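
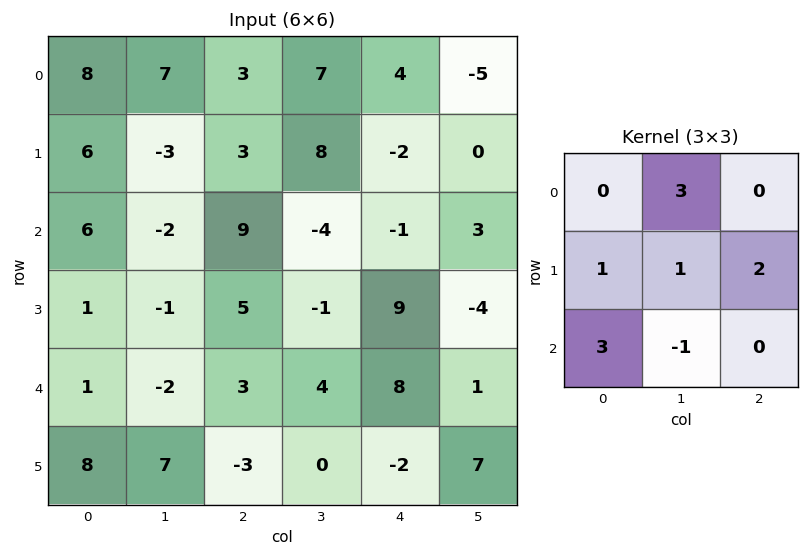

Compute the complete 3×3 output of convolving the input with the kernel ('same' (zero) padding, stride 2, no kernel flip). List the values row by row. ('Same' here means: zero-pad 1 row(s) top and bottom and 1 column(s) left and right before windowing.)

Output[0,0]: The receptive field on the zero-padded input at this output position is [0 0 0 / 0 8 7 / 0 6 -3]. Elementwise product with the kernel and sum: 0·3 + 0·1 + 8·1 + 7·2 + 0·3 + 6·-1.
Output[0,1]: The receptive field on the zero-padded input at this output position is [0 0 0 / 7 3 7 / -3 3 8]. Elementwise product with the kernel and sum: 0·3 + 7·1 + 3·1 + 7·2 + -3·3 + 3·-1.

16 12 27
19 0 -17
-8 48 43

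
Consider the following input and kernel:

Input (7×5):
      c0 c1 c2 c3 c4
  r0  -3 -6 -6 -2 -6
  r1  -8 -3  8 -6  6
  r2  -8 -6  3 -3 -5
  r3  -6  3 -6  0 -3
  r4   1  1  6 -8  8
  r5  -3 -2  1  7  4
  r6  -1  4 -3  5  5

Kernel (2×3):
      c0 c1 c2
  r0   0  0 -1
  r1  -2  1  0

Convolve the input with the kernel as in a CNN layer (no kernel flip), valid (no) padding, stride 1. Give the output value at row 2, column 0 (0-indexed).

12

The receptive field on the input at this output position is [-8 -6 3 / -6 3 -6]. Elementwise product with the kernel and sum: 3·-1 + -6·-2 + 3·1.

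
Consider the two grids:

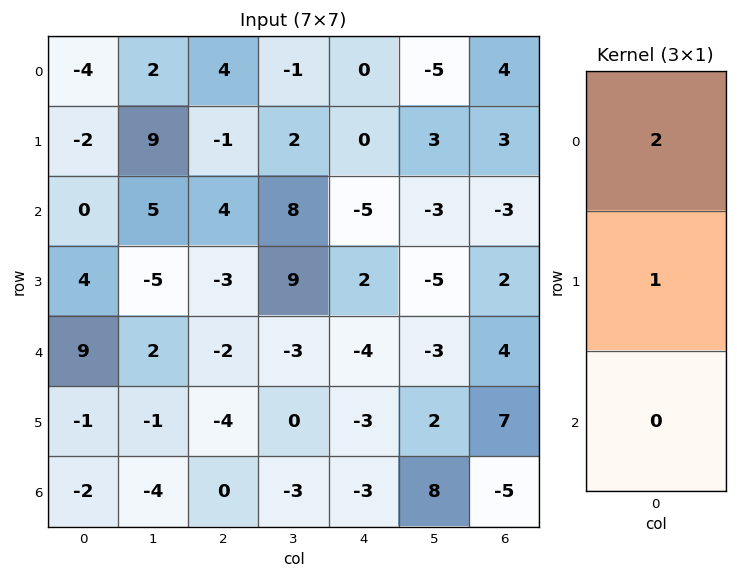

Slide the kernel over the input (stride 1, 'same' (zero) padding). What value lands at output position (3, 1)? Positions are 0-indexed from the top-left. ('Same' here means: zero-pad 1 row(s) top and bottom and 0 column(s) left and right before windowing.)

The receptive field on the zero-padded input at this output position is [5 / -5 / 2]. Elementwise product with the kernel and sum: 5·2 + -5·1.

5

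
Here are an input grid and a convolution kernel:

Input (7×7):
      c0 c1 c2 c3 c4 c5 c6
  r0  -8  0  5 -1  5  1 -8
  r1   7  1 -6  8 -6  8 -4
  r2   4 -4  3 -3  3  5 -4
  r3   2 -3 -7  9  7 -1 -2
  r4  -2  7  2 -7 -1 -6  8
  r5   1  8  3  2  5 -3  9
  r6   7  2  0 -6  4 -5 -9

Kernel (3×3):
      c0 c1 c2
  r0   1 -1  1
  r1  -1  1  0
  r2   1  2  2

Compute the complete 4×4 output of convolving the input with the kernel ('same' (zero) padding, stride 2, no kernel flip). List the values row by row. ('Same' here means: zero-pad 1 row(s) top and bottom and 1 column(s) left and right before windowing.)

Output[0,0]: The receptive field on the zero-padded input at this output position is [0 0 0 / 0 -8 0 / 0 7 1]. Elementwise product with the kernel and sum: 0·1 + 0·-1 + 0·1 + 0·-1 + -8·1 + 0·1 + 7·2 + 1·2.

8 10 18 -9
-4 23 49 -2
11 26 13 30
14 5 4 -16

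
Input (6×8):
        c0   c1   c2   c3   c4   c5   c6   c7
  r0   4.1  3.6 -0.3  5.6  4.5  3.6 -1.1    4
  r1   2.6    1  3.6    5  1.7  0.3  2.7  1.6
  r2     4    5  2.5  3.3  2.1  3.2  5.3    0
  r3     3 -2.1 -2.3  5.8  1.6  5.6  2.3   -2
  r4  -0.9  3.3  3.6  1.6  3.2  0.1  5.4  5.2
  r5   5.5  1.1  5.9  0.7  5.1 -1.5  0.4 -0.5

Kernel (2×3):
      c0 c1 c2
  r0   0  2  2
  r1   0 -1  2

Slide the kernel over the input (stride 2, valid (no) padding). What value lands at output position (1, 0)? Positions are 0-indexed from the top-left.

12.5

The receptive field on the input at this output position is [4 5 2.5 / 3 -2.1 -2.3]. Elementwise product with the kernel and sum: 5·2 + 2.5·2 + -2.1·-1 + -2.3·2.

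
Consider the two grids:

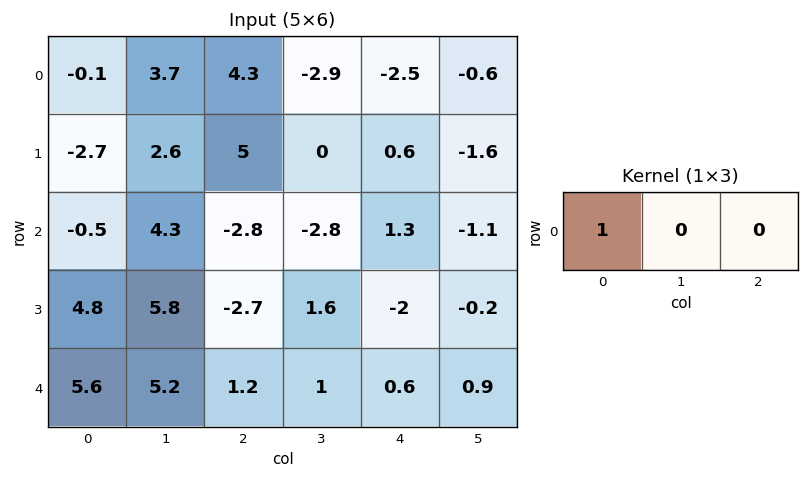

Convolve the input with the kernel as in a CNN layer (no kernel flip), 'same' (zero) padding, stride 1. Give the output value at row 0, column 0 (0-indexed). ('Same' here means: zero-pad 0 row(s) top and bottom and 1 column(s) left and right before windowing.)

0

The receptive field on the zero-padded input at this output position is [0 -0.1 3.7]. Elementwise product with the kernel and sum: 0·1.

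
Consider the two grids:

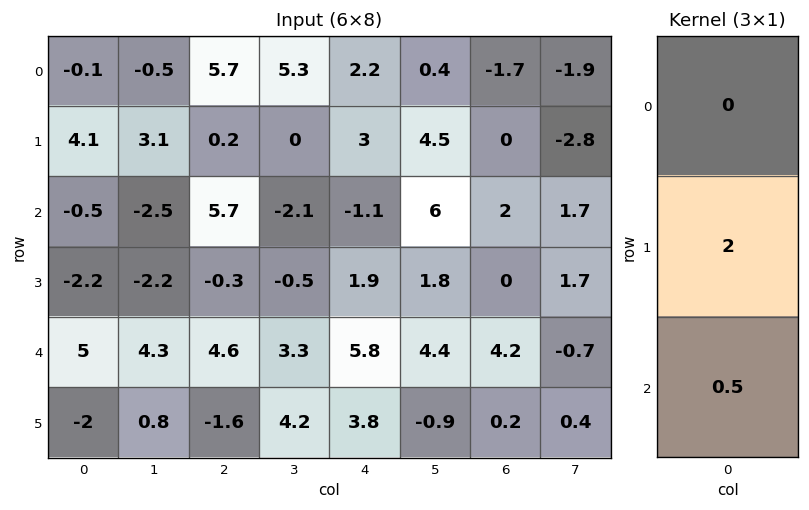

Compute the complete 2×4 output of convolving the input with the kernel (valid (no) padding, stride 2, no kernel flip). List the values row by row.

7.95 3.25 5.45 1
-1.9 1.7 6.7 2.1

Output[0,0]: The receptive field on the input at this output position is [-0.1 / 4.1 / -0.5]. Elementwise product with the kernel and sum: 4.1·2 + -0.5·0.5.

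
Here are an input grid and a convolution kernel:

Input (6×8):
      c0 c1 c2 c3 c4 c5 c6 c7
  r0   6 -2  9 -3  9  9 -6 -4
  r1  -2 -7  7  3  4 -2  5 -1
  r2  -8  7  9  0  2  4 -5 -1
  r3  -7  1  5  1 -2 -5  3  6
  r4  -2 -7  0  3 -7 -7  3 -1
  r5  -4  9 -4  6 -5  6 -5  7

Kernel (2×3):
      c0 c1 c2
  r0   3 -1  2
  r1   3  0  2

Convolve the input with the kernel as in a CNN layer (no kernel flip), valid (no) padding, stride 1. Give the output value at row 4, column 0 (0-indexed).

-19

The receptive field on the input at this output position is [-2 -7 0 / -4 9 -4]. Elementwise product with the kernel and sum: -2·3 + -7·-1 + 0·2 + -4·3 + -4·2.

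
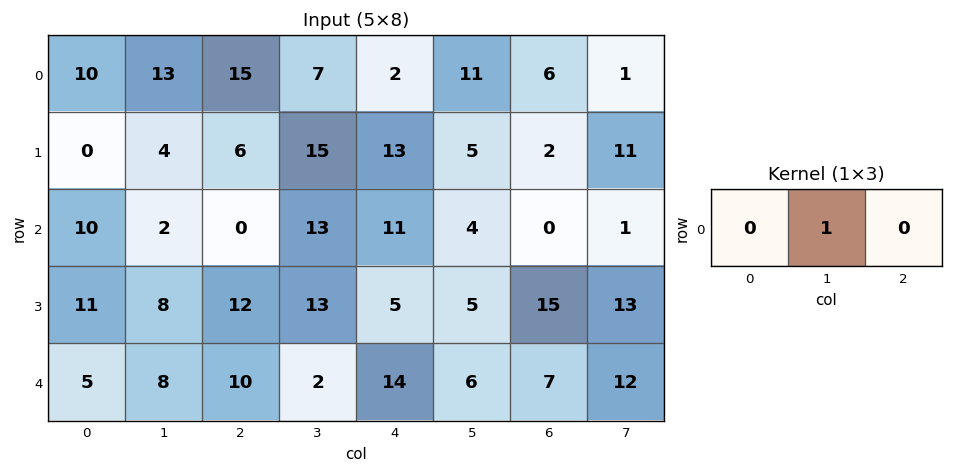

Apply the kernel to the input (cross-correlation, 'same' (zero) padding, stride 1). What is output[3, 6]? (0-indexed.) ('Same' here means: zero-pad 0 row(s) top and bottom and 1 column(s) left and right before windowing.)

The receptive field on the zero-padded input at this output position is [5 15 13]. Elementwise product with the kernel and sum: 15·1.

15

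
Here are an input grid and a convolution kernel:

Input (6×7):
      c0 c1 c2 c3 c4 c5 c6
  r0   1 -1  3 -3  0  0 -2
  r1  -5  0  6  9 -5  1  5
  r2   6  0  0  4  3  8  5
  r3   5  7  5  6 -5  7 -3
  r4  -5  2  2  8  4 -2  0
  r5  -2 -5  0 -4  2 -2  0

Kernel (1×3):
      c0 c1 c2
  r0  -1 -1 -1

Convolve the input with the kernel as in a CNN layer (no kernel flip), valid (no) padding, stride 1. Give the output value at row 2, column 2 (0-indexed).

-7

The receptive field on the input at this output position is [0 4 3]. Elementwise product with the kernel and sum: 0·-1 + 4·-1 + 3·-1.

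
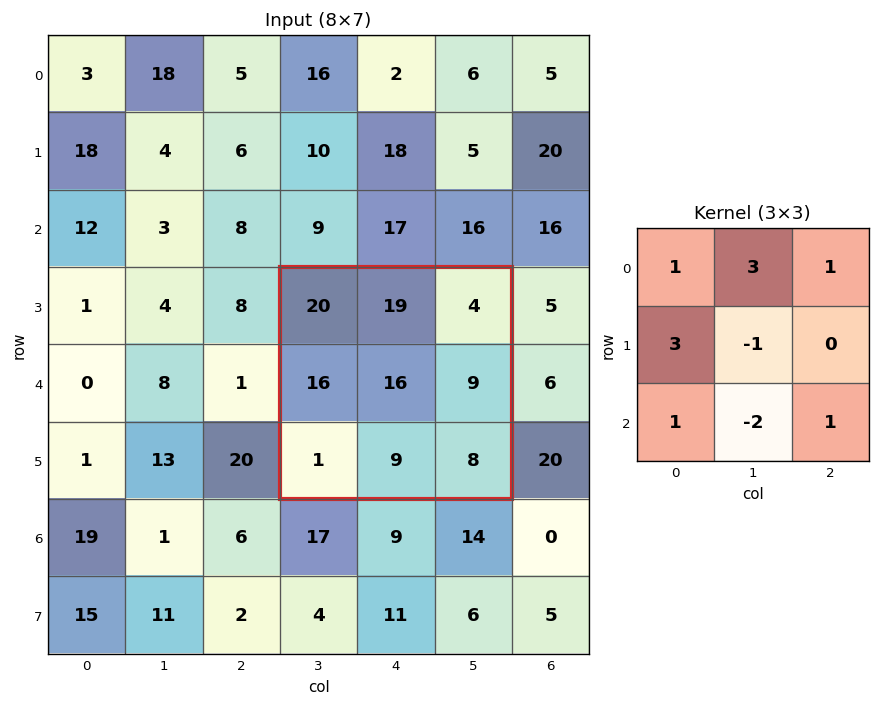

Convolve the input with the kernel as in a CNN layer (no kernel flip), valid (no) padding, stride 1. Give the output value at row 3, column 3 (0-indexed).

The receptive field on the input at this output position is [20 19 4 / 16 16 9 / 1 9 8]. Elementwise product with the kernel and sum: 20·1 + 19·3 + 4·1 + 16·3 + 16·-1 + 1·1 + 9·-2 + 8·1.

104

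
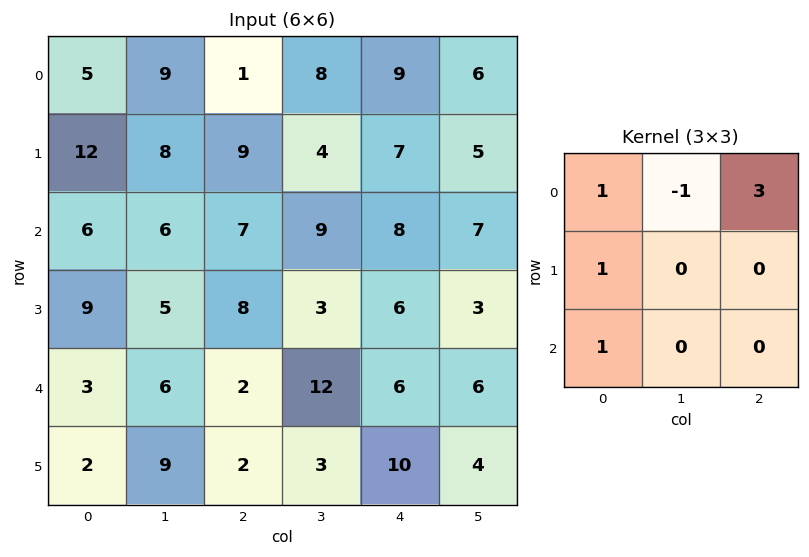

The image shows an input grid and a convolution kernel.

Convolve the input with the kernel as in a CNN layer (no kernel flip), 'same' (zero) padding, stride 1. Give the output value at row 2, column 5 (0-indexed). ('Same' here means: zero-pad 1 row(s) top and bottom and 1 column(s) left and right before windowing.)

The receptive field on the zero-padded input at this output position is [7 5 0 / 8 7 0 / 6 3 0]. Elementwise product with the kernel and sum: 7·1 + 5·-1 + 0·3 + 8·1 + 6·1.

16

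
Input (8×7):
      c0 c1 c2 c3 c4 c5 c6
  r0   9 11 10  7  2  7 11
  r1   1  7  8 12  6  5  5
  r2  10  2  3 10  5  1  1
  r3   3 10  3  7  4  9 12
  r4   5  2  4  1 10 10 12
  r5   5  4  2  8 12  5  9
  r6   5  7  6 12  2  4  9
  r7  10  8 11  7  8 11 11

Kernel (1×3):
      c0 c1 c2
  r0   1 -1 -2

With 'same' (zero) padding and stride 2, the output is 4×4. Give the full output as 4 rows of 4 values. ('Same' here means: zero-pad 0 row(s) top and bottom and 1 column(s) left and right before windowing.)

-31 -13 -9 -4
-14 -21 3 0
-9 -4 -29 -2
-19 -23 2 -5

Output[0,0]: The receptive field on the zero-padded input at this output position is [0 9 11]. Elementwise product with the kernel and sum: 0·1 + 9·-1 + 11·-2.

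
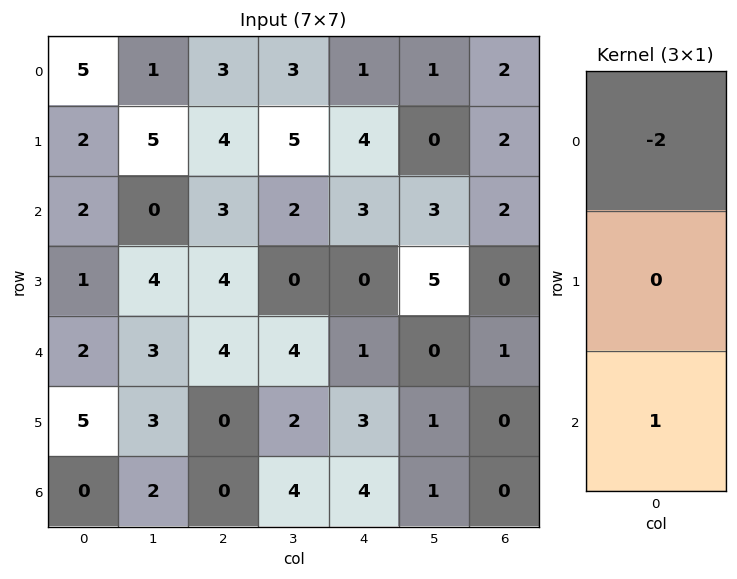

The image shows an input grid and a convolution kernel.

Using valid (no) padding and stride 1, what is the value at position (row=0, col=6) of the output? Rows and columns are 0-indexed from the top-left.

The receptive field on the input at this output position is [2 / 2 / 2]. Elementwise product with the kernel and sum: 2·-2 + 2·1.

-2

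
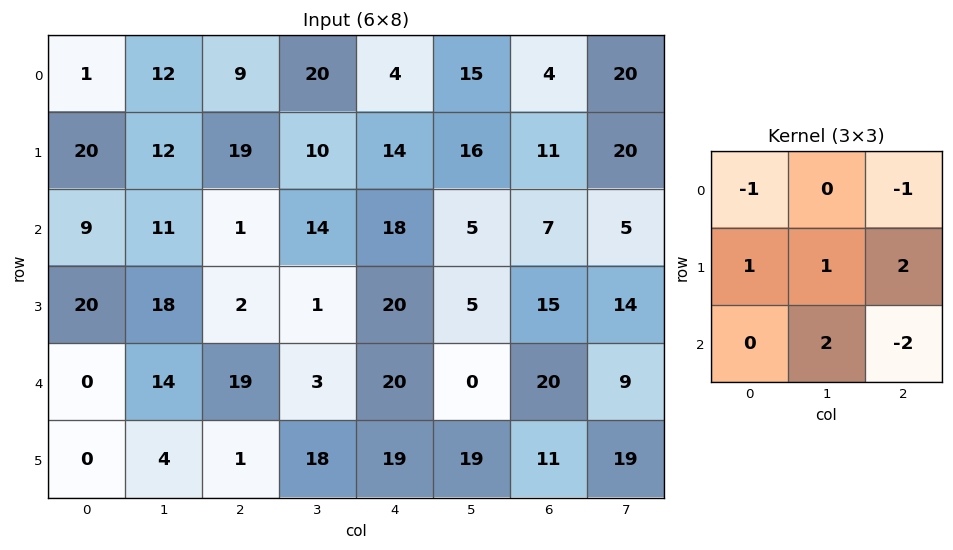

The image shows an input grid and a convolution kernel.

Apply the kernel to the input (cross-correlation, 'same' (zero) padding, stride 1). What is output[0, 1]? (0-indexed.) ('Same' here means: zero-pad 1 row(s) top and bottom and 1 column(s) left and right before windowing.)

The receptive field on the zero-padded input at this output position is [0 0 0 / 1 12 9 / 20 12 19]. Elementwise product with the kernel and sum: 0·-1 + 0·-1 + 1·1 + 12·1 + 9·2 + 12·2 + 19·-2.

17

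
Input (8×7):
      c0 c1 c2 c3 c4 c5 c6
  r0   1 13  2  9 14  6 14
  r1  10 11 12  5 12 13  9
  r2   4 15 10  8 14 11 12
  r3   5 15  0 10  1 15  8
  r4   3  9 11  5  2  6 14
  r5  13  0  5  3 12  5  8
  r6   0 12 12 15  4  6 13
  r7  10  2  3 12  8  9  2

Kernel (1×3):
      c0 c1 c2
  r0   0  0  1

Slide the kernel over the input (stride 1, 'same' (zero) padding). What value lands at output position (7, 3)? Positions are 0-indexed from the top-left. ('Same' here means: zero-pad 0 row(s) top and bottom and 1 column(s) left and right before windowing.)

8

The receptive field on the zero-padded input at this output position is [3 12 8]. Elementwise product with the kernel and sum: 8·1.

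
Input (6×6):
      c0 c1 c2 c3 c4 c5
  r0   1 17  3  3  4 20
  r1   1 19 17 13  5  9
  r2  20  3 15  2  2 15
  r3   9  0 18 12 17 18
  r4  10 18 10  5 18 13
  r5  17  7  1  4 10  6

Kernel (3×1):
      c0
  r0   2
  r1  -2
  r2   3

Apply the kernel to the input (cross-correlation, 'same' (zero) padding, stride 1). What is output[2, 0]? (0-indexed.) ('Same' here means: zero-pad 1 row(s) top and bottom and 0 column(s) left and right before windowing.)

The receptive field on the zero-padded input at this output position is [1 / 20 / 9]. Elementwise product with the kernel and sum: 1·2 + 20·-2 + 9·3.

-11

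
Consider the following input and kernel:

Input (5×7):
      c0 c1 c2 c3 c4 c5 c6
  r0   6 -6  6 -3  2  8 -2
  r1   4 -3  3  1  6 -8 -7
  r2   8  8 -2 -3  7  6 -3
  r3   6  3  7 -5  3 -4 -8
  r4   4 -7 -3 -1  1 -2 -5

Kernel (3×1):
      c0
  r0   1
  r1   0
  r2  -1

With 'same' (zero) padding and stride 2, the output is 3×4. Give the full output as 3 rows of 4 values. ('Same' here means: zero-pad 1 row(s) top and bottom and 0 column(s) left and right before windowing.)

Output[0,0]: The receptive field on the zero-padded input at this output position is [0 / 6 / 4]. Elementwise product with the kernel and sum: 0·1 + 4·-1.
Output[0,1]: The receptive field on the zero-padded input at this output position is [0 / 6 / 3]. Elementwise product with the kernel and sum: 0·1 + 3·-1.

-4 -3 -6 7
-2 -4 3 1
6 7 3 -8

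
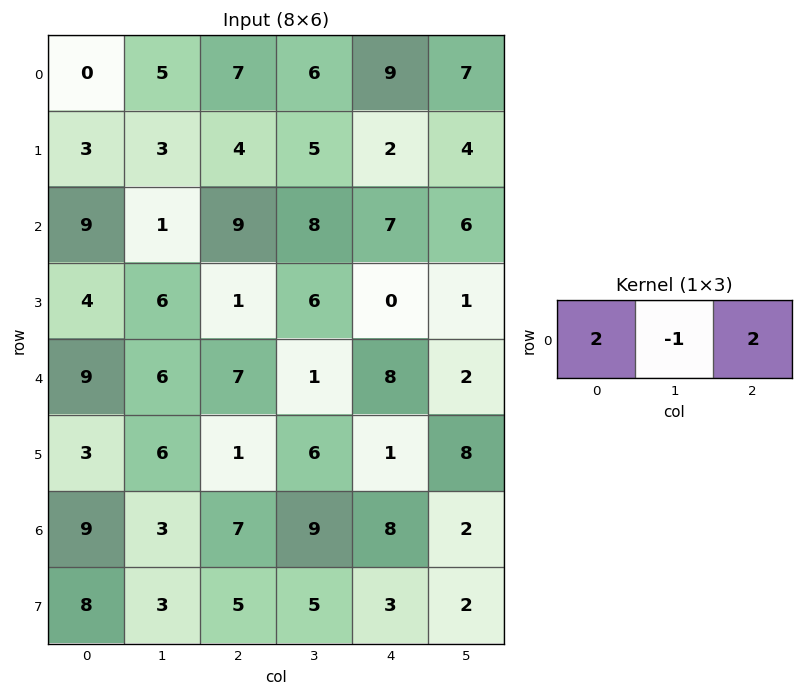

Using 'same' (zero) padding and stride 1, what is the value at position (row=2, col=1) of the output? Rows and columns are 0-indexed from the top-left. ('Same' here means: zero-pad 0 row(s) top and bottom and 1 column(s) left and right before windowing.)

The receptive field on the zero-padded input at this output position is [9 1 9]. Elementwise product with the kernel and sum: 9·2 + 1·-1 + 9·2.

35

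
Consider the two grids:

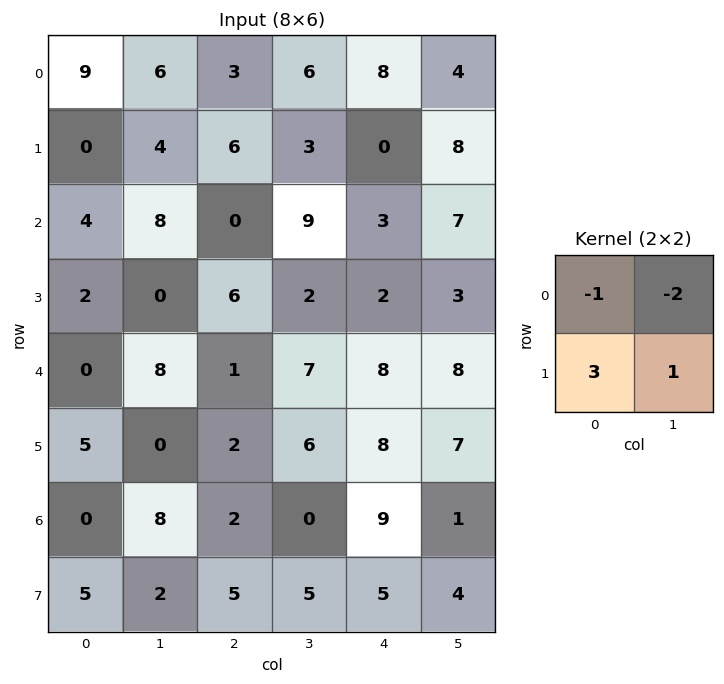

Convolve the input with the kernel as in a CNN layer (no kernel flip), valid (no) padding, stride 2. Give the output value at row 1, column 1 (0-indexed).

The receptive field on the input at this output position is [0 9 / 6 2]. Elementwise product with the kernel and sum: 0·-1 + 9·-2 + 6·3 + 2·1.

2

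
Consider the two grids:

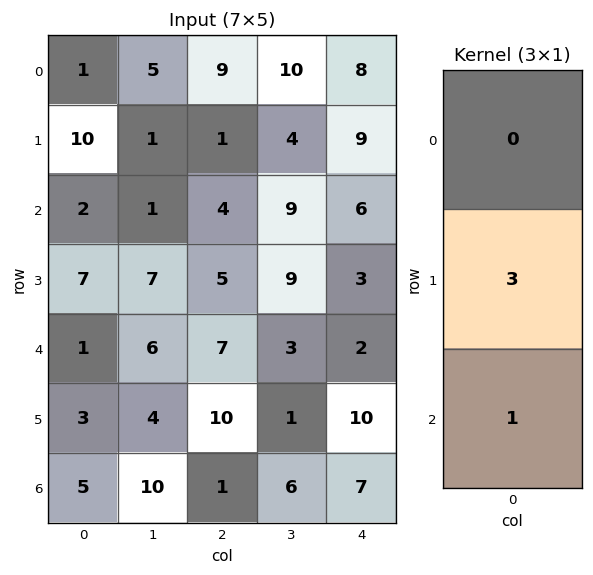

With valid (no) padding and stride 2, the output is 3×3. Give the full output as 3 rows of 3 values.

Output[0,0]: The receptive field on the input at this output position is [1 / 10 / 2]. Elementwise product with the kernel and sum: 10·3 + 2·1.

32 7 33
22 22 11
14 31 37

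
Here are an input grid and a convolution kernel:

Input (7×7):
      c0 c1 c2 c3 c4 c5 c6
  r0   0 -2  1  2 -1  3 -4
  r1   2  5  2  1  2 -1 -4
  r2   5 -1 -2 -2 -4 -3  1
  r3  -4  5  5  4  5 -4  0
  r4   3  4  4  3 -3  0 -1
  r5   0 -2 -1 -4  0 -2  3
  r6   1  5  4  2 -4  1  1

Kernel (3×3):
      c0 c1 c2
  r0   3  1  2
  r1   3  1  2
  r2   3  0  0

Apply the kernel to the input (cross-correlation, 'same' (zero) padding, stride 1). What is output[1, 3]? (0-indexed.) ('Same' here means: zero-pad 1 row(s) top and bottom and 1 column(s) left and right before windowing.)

8

The receptive field on the zero-padded input at this output position is [1 2 -1 / 2 1 2 / -2 -2 -4]. Elementwise product with the kernel and sum: 1·3 + 2·1 + -1·2 + 2·3 + 1·1 + 2·2 + -2·3.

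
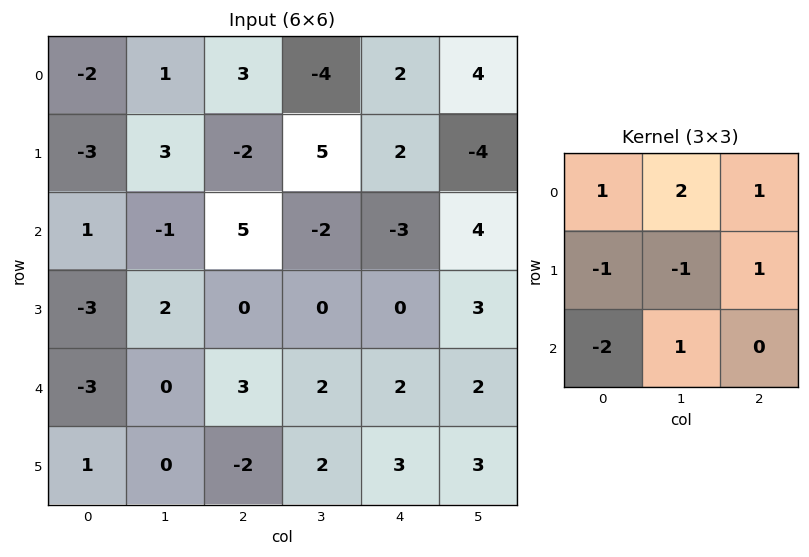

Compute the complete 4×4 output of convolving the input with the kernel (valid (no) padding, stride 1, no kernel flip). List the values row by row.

Output[0,0]: The receptive field on the input at this output position is [-2 1 3 / -3 3 -2 / 1 -1 5]. Elementwise product with the kernel and sum: -2·1 + 1·2 + 3·1 + -3·-1 + 3·-1 + -2·1 + 1·-2 + -1·1.
Output[0,1]: The receptive field on the input at this output position is [1 3 -4 / 3 -2 5 / -1 5 -2]. Elementwise product with the kernel and sum: 1·1 + 3·2 + -4·1 + 3·-1 + -2·-1 + 5·1 + -1·-2 + 5·1.

-2 14 -16 -6
14 -6 4 14
11 8 -6 -3
5 -1 3 0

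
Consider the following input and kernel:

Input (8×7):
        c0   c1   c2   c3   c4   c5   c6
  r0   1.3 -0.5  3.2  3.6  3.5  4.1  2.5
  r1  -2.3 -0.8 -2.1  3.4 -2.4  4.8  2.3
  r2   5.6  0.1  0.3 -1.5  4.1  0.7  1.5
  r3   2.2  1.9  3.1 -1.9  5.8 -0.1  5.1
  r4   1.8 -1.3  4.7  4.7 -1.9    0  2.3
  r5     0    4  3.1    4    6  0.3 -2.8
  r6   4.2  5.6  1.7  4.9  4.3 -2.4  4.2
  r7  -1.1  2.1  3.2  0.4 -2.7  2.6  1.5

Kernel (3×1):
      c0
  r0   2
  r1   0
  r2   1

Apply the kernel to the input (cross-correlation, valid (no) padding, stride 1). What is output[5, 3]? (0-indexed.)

The receptive field on the input at this output position is [4 / 4.9 / 0.4]. Elementwise product with the kernel and sum: 4·2 + 0.4·1.

8.4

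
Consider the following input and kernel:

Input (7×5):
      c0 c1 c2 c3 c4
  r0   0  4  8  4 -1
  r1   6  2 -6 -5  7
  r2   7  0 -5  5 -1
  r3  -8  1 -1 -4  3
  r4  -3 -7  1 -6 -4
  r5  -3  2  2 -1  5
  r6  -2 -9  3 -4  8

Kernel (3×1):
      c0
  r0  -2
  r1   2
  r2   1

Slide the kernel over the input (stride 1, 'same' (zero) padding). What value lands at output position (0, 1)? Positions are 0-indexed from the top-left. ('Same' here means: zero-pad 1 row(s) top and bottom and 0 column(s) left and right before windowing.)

10

The receptive field on the zero-padded input at this output position is [0 / 4 / 2]. Elementwise product with the kernel and sum: 0·-2 + 4·2 + 2·1.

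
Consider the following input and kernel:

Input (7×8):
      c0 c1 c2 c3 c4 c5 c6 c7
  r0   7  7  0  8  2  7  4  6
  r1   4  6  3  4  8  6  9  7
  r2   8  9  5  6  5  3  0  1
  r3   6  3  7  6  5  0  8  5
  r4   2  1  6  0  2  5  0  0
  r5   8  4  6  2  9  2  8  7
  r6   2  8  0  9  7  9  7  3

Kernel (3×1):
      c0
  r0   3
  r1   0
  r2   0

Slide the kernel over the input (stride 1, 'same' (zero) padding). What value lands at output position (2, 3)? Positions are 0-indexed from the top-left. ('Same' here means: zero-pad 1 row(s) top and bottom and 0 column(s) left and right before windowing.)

The receptive field on the zero-padded input at this output position is [4 / 6 / 6]. Elementwise product with the kernel and sum: 4·3.

12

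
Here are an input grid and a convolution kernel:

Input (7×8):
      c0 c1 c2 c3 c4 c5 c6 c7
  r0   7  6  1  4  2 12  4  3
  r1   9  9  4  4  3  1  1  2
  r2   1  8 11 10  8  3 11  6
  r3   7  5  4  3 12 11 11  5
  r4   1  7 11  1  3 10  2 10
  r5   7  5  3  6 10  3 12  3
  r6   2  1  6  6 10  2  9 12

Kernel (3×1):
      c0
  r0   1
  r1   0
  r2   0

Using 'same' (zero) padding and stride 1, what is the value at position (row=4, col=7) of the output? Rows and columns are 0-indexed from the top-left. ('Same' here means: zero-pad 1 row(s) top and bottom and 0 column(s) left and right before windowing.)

The receptive field on the zero-padded input at this output position is [5 / 10 / 3]. Elementwise product with the kernel and sum: 5·1.

5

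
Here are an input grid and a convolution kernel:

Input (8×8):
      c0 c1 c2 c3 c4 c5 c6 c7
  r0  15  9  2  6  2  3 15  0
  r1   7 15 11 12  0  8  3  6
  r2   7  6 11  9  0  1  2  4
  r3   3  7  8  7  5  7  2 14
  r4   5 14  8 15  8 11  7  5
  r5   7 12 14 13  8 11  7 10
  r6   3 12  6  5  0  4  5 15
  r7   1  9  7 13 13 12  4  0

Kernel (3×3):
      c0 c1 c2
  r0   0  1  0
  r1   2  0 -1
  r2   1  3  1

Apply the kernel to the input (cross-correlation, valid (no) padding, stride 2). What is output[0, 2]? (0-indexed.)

The receptive field on the input at this output position is [2 3 15 / 0 8 3 / 0 1 2]. Elementwise product with the kernel and sum: 3·1 + 0·2 + 3·-1 + 0·1 + 1·3 + 2·1.

5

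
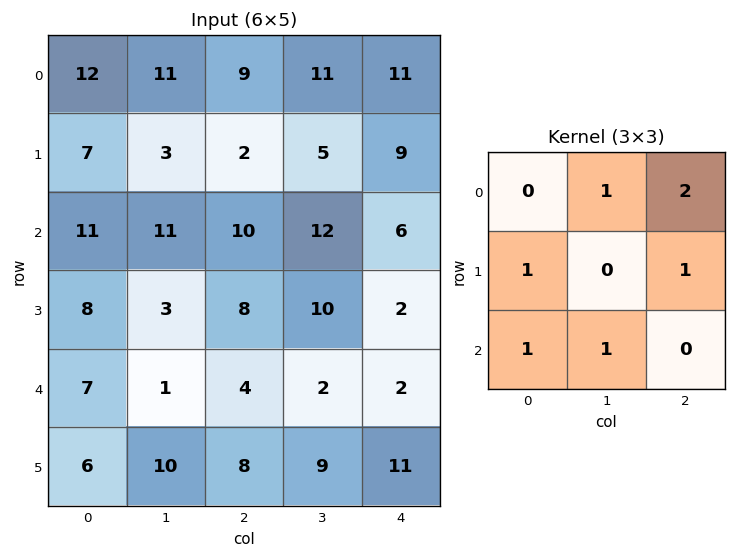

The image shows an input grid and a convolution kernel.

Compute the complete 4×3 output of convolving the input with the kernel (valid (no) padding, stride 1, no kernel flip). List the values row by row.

Output[0,0]: The receptive field on the input at this output position is [12 11 9 / 7 3 2 / 11 11 10]. Elementwise product with the kernel and sum: 11·1 + 9·2 + 7·1 + 2·1 + 11·1 + 11·1.
Output[0,1]: The receptive field on the input at this output position is [11 9 11 / 3 2 5 / 11 10 12]. Elementwise product with the kernel and sum: 9·1 + 11·2 + 3·1 + 5·1 + 11·1 + 10·1.

60 60 66
39 46 57
55 52 40
46 49 37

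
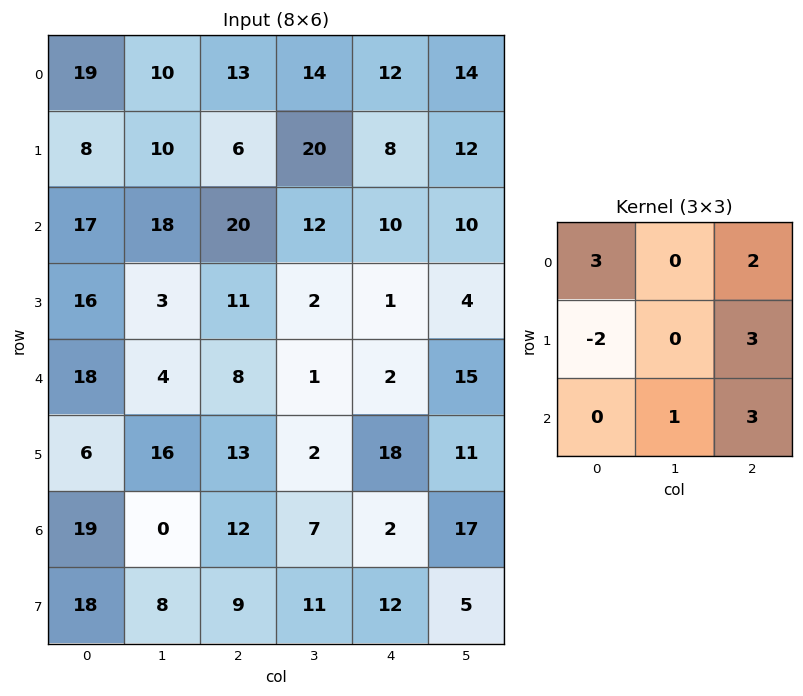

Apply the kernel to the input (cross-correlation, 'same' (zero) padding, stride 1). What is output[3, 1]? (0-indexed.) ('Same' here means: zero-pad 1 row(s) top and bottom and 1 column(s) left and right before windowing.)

120

The receptive field on the zero-padded input at this output position is [17 18 20 / 16 3 11 / 18 4 8]. Elementwise product with the kernel and sum: 17·3 + 20·2 + 16·-2 + 11·3 + 4·1 + 8·3.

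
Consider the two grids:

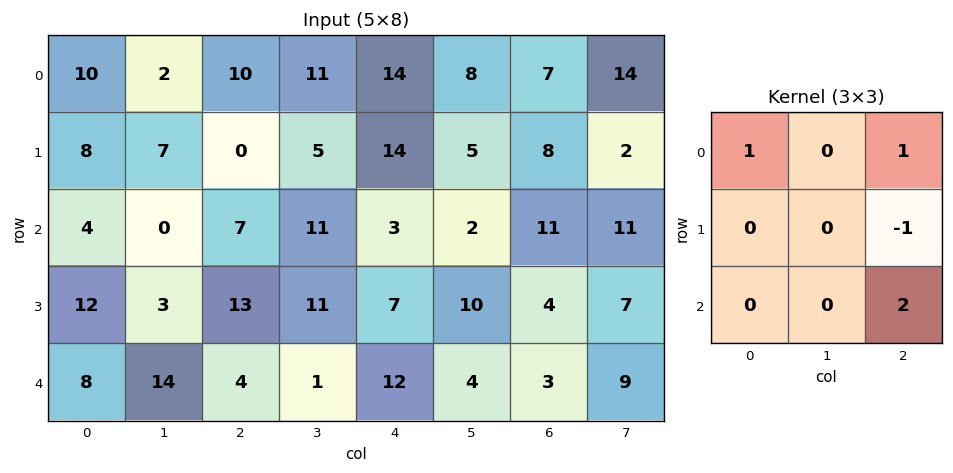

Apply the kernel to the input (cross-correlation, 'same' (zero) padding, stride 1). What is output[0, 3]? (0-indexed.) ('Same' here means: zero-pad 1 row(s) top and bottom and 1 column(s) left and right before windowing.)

14

The receptive field on the zero-padded input at this output position is [0 0 0 / 10 11 14 / 0 5 14]. Elementwise product with the kernel and sum: 0·1 + 0·1 + 14·-1 + 14·2.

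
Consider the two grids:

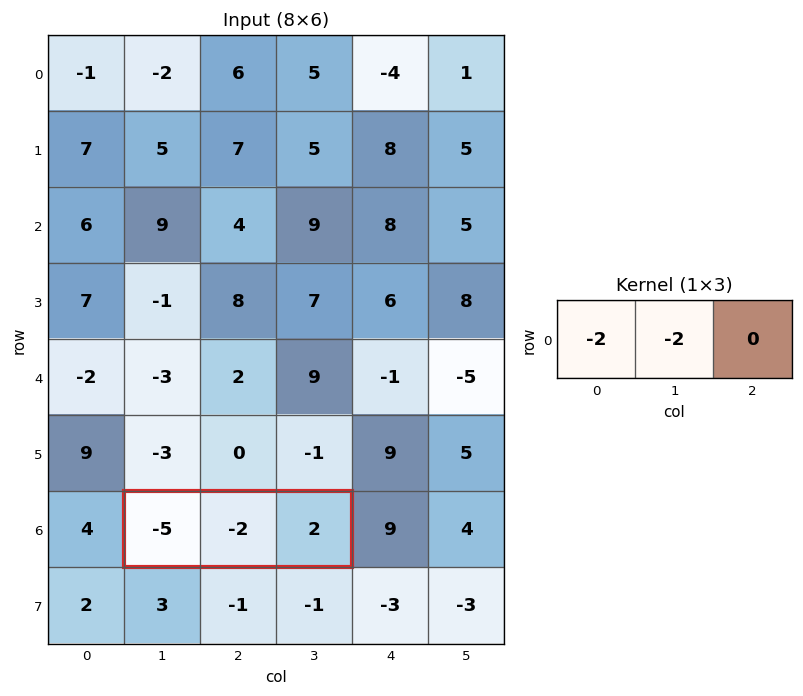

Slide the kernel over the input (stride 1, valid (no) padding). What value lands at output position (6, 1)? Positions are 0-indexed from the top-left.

The receptive field on the input at this output position is [-5 -2 2]. Elementwise product with the kernel and sum: -5·-2 + -2·-2.

14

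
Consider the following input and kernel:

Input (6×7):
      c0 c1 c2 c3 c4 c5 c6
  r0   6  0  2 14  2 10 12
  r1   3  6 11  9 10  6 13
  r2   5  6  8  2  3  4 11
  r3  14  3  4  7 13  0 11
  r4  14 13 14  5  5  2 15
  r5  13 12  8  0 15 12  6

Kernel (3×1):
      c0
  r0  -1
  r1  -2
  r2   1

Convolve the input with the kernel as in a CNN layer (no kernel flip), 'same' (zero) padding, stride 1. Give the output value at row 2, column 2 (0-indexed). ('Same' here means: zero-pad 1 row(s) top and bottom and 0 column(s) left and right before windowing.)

-23

The receptive field on the zero-padded input at this output position is [11 / 8 / 4]. Elementwise product with the kernel and sum: 11·-1 + 8·-2 + 4·1.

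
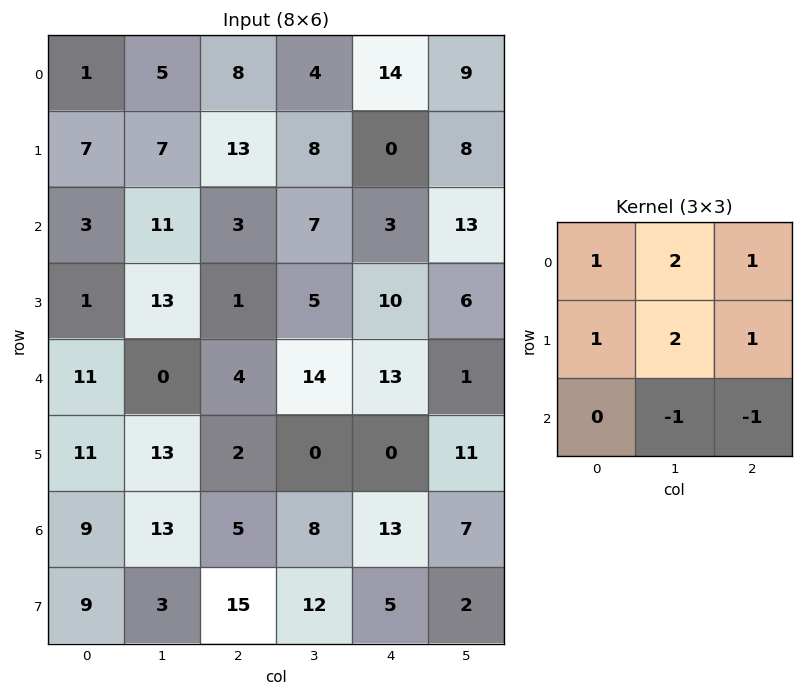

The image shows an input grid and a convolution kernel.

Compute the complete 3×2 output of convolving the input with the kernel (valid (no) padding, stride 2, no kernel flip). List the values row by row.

39 49
52 14
36 26

Output[0,0]: The receptive field on the input at this output position is [1 5 8 / 7 7 13 / 3 11 3]. Elementwise product with the kernel and sum: 1·1 + 5·2 + 8·1 + 7·1 + 7·2 + 13·1 + 11·-1 + 3·-1.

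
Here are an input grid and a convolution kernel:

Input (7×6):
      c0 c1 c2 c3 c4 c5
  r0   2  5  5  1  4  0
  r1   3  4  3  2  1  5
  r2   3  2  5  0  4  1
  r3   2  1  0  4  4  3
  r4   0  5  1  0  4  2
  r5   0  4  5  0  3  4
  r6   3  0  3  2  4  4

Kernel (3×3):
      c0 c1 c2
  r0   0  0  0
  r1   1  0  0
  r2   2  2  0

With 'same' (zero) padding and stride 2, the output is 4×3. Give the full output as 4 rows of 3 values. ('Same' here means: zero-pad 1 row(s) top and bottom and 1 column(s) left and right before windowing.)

6 19 7
4 4 16
0 23 6
0 0 2

Output[0,0]: The receptive field on the zero-padded input at this output position is [0 0 0 / 0 2 5 / 0 3 4]. Elementwise product with the kernel and sum: 0·1 + 0·2 + 3·2.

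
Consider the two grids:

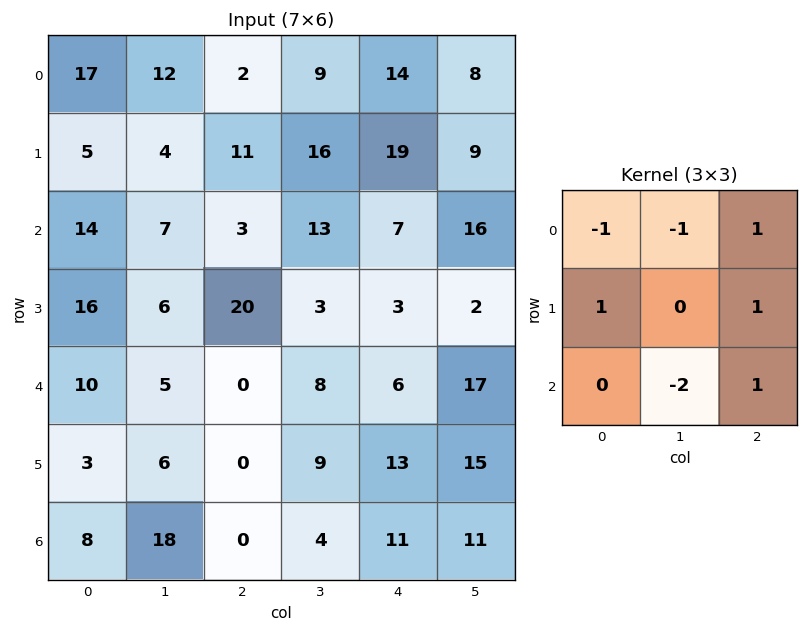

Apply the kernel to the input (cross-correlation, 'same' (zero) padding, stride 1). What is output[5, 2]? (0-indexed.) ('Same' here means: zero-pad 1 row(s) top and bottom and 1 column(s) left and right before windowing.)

The receptive field on the zero-padded input at this output position is [5 0 8 / 6 0 9 / 18 0 4]. Elementwise product with the kernel and sum: 5·-1 + 0·-1 + 8·1 + 6·1 + 9·1 + 0·-2 + 4·1.

22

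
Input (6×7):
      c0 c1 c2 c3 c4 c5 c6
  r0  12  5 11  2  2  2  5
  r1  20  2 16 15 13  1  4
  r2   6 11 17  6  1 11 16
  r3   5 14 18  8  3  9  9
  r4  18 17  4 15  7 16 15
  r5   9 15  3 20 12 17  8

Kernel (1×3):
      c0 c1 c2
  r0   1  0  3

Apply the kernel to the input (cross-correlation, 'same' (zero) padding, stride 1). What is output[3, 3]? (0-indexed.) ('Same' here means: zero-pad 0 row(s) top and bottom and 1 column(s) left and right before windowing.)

27

The receptive field on the zero-padded input at this output position is [18 8 3]. Elementwise product with the kernel and sum: 18·1 + 3·3.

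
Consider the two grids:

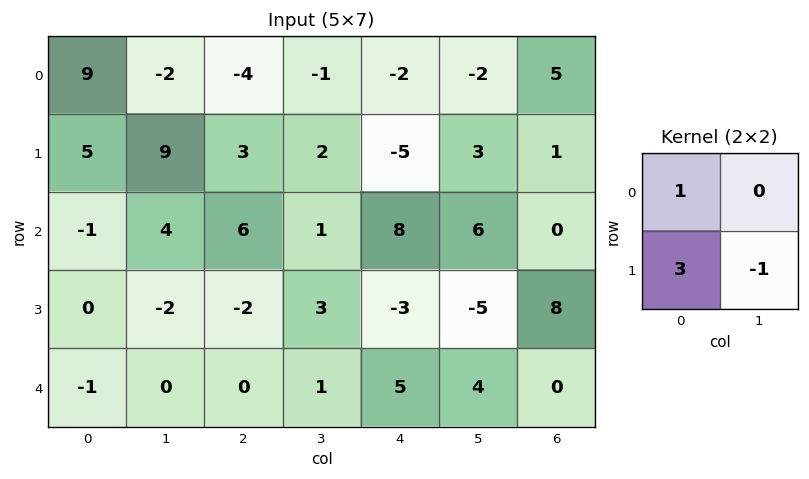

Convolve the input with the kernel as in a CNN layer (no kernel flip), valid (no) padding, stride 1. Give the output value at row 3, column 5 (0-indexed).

7

The receptive field on the input at this output position is [-5 8 / 4 0]. Elementwise product with the kernel and sum: -5·1 + 4·3 + 0·-1.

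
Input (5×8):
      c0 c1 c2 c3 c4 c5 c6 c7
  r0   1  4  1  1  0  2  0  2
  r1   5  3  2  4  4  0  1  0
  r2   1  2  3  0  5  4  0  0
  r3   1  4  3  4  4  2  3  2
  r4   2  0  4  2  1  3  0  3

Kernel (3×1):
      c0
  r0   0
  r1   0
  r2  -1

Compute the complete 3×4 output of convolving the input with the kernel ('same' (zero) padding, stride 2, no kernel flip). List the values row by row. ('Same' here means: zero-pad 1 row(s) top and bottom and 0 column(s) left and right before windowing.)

Output[0,0]: The receptive field on the zero-padded input at this output position is [0 / 1 / 5]. Elementwise product with the kernel and sum: 5·-1.
Output[0,1]: The receptive field on the zero-padded input at this output position is [0 / 1 / 2]. Elementwise product with the kernel and sum: 2·-1.

-5 -2 -4 -1
-1 -3 -4 -3
0 0 0 0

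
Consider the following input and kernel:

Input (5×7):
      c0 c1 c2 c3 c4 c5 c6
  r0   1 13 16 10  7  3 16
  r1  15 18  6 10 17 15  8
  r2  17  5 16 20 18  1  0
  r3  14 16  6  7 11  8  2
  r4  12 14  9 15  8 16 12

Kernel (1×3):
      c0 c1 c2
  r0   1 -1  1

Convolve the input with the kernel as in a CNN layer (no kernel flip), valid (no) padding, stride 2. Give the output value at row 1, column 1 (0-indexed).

14

The receptive field on the input at this output position is [16 20 18]. Elementwise product with the kernel and sum: 16·1 + 20·-1 + 18·1.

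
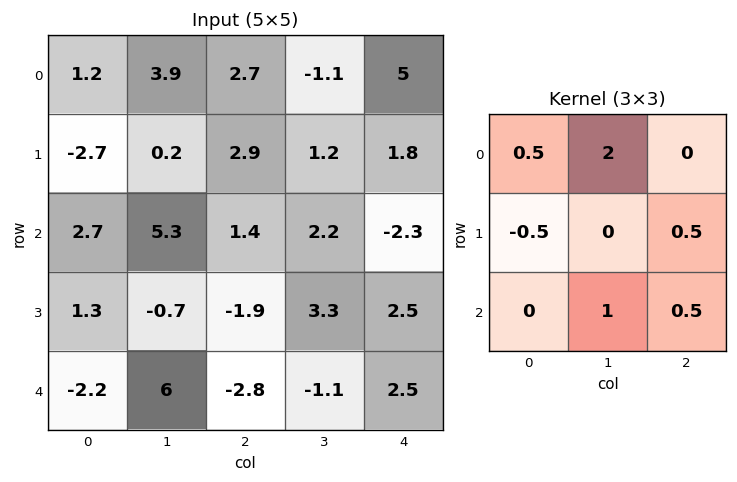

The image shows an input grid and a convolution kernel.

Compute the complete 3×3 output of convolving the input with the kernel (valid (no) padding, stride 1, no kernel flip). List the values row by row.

17.2 10.35 -0.35
-3.25 4.1 6.55
14.95 4.1 7.45

Output[0,0]: The receptive field on the input at this output position is [1.2 3.9 2.7 / -2.7 0.2 2.9 / 2.7 5.3 1.4]. Elementwise product with the kernel and sum: 1.2·0.5 + 3.9·2 + -2.7·-0.5 + 2.9·0.5 + 5.3·1 + 1.4·0.5.
Output[0,1]: The receptive field on the input at this output position is [3.9 2.7 -1.1 / 0.2 2.9 1.2 / 5.3 1.4 2.2]. Elementwise product with the kernel and sum: 3.9·0.5 + 2.7·2 + 0.2·-0.5 + 1.2·0.5 + 1.4·1 + 2.2·0.5.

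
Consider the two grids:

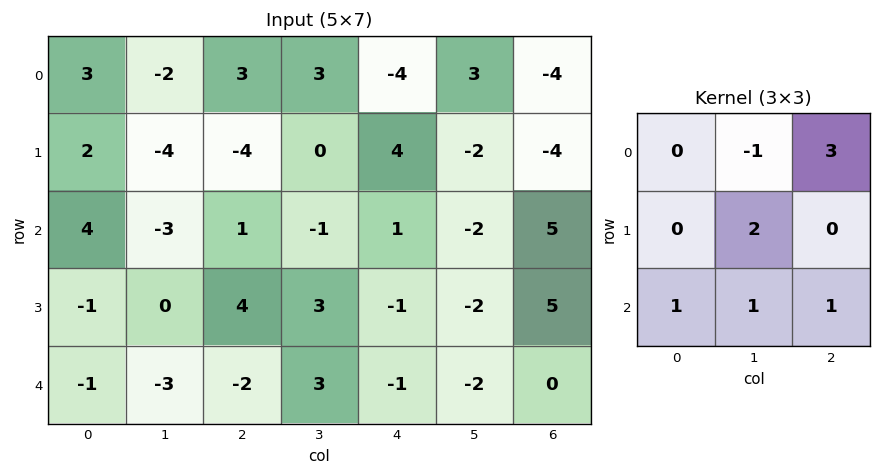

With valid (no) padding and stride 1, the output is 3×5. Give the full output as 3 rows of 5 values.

5 -5 -14 19 -15
-11 13 16 -8 -12
0 2 10 -9 10

Output[0,0]: The receptive field on the input at this output position is [3 -2 3 / 2 -4 -4 / 4 -3 1]. Elementwise product with the kernel and sum: -2·-1 + 3·3 + -4·2 + 4·1 + -3·1 + 1·1.
Output[0,1]: The receptive field on the input at this output position is [-2 3 3 / -4 -4 0 / -3 1 -1]. Elementwise product with the kernel and sum: 3·-1 + 3·3 + -4·2 + -3·1 + 1·1 + -1·1.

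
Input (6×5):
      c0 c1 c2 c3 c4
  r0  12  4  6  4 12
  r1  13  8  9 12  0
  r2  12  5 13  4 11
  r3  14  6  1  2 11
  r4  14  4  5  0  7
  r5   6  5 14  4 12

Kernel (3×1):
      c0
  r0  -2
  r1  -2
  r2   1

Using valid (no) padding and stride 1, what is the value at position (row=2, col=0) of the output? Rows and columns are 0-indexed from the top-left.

-38

The receptive field on the input at this output position is [12 / 14 / 14]. Elementwise product with the kernel and sum: 12·-2 + 14·-2 + 14·1.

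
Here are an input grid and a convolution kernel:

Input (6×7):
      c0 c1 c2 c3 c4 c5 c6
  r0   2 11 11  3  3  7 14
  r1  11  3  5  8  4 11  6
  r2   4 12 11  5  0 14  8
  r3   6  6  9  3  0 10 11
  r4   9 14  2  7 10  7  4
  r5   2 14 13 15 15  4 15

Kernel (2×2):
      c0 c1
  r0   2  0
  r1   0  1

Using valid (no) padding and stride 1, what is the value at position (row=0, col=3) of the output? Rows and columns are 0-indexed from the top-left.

The receptive field on the input at this output position is [3 3 / 8 4]. Elementwise product with the kernel and sum: 3·2 + 4·1.

10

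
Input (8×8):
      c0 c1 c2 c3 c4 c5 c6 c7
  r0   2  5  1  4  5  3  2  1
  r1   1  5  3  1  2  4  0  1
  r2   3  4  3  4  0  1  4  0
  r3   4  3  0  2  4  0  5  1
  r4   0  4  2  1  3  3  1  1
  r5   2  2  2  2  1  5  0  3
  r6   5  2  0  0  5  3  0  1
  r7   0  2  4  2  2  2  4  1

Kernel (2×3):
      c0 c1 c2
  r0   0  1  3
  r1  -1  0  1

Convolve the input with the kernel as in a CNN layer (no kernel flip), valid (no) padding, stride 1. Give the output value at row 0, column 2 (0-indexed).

18

The receptive field on the input at this output position is [1 4 5 / 3 1 2]. Elementwise product with the kernel and sum: 4·1 + 5·3 + 3·-1 + 2·1.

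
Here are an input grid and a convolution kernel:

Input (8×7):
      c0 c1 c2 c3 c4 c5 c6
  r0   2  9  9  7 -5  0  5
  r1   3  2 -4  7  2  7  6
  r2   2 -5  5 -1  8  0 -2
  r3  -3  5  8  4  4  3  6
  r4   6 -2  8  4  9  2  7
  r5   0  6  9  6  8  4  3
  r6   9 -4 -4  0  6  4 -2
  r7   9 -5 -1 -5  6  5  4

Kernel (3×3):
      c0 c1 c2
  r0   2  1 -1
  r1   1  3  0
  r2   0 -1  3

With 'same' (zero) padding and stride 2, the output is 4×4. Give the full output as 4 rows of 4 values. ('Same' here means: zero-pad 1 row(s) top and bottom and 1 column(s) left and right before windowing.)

9 61 11 9
25 7 37 8
28 45 44 32
-3 -15 43 5

Output[0,0]: The receptive field on the zero-padded input at this output position is [0 0 0 / 0 2 9 / 0 3 2]. Elementwise product with the kernel and sum: 0·2 + 0·1 + 0·-1 + 0·1 + 2·3 + 3·-1 + 2·3.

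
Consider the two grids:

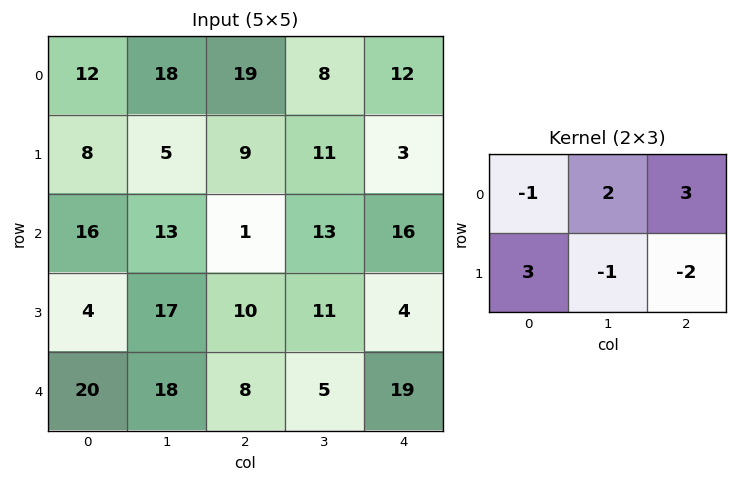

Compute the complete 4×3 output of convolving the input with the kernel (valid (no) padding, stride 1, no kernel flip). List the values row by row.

Output[0,0]: The receptive field on the input at this output position is [12 18 19 / 8 5 9]. Elementwise product with the kernel and sum: 12·-1 + 18·2 + 19·3 + 8·3 + 5·-1 + 9·-2.
Output[0,1]: The receptive field on the input at this output position is [18 19 8 / 5 9 11]. Elementwise product with the kernel and sum: 18·-1 + 19·2 + 8·3 + 5·3 + 9·-1 + 11·-2.

82 28 43
62 58 -20
-12 47 84
86 72 5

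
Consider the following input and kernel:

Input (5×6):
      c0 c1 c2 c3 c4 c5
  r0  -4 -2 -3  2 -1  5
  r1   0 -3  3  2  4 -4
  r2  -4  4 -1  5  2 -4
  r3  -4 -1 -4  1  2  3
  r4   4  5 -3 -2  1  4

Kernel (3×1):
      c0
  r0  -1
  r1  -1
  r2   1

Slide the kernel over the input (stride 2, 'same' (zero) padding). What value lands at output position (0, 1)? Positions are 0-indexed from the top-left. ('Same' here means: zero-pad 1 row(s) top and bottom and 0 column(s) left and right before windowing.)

The receptive field on the zero-padded input at this output position is [0 / -3 / 3]. Elementwise product with the kernel and sum: 0·-1 + -3·-1 + 3·1.

6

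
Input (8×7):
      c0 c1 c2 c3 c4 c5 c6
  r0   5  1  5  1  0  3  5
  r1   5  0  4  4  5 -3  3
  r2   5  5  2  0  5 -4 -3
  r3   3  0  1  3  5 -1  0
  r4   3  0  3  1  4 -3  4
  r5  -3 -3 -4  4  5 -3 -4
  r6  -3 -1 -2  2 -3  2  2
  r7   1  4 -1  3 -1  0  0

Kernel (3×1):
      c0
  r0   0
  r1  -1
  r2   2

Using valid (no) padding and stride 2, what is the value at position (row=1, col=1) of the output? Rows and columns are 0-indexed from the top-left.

5

The receptive field on the input at this output position is [2 / 1 / 3]. Elementwise product with the kernel and sum: 1·-1 + 3·2.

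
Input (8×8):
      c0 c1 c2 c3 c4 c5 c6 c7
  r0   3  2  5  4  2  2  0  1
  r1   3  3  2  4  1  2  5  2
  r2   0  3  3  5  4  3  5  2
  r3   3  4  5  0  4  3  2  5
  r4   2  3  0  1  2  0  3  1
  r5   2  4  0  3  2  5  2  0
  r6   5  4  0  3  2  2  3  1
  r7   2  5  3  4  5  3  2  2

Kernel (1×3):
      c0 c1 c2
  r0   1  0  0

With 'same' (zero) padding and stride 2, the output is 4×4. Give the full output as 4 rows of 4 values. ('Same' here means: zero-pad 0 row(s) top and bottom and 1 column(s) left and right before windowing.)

0 2 4 2
0 3 5 3
0 3 1 0
0 4 3 2

Output[0,0]: The receptive field on the zero-padded input at this output position is [0 3 2]. Elementwise product with the kernel and sum: 0·1.
Output[0,1]: The receptive field on the zero-padded input at this output position is [2 5 4]. Elementwise product with the kernel and sum: 2·1.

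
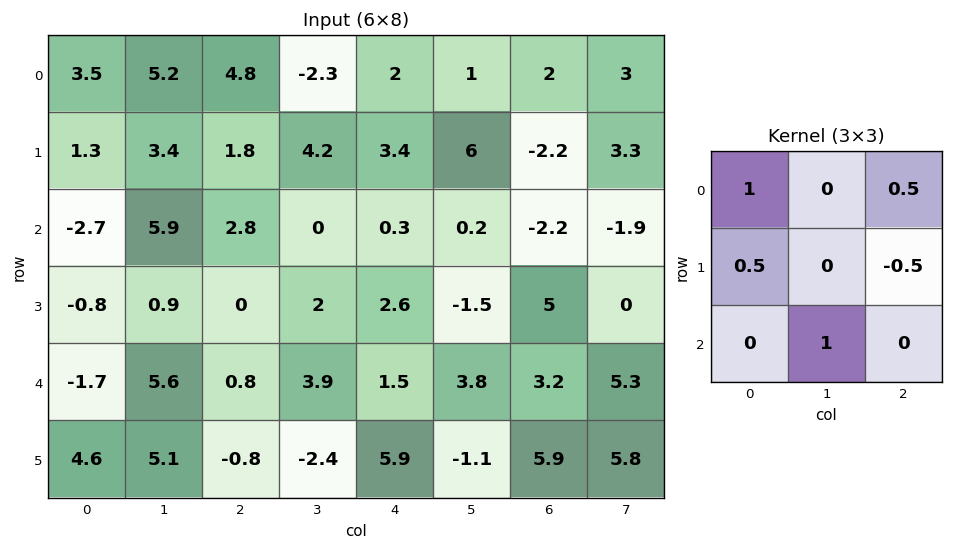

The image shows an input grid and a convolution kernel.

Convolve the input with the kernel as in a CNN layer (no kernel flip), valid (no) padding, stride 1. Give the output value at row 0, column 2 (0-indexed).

The receptive field on the input at this output position is [4.8 -2.3 2 / 1.8 4.2 3.4 / 2.8 0 0.3]. Elementwise product with the kernel and sum: 4.8·1 + 2·0.5 + 1.8·0.5 + 3.4·-0.5 + 0·1.

5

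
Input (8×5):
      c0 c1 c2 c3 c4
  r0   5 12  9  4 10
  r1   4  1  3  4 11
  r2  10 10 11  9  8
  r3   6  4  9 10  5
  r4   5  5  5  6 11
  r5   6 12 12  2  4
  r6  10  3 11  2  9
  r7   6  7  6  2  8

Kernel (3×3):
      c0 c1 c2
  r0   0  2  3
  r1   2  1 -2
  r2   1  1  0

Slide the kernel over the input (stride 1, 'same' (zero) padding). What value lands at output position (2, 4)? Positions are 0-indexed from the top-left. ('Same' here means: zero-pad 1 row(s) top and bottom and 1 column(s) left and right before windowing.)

The receptive field on the zero-padded input at this output position is [4 11 0 / 9 8 0 / 10 5 0]. Elementwise product with the kernel and sum: 11·2 + 0·3 + 9·2 + 8·1 + 0·-2 + 10·1 + 5·1.

63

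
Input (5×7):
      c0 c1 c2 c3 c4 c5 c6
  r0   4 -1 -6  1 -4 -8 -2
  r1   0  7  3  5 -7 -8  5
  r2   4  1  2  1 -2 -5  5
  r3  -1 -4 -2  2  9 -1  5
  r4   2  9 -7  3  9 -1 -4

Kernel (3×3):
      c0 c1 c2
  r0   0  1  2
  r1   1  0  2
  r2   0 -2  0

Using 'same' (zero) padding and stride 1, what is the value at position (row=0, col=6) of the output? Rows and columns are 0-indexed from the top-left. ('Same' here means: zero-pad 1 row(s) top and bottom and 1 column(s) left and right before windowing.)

-18

The receptive field on the zero-padded input at this output position is [0 0 0 / -8 -2 0 / -8 5 0]. Elementwise product with the kernel and sum: 0·1 + 0·2 + -8·1 + 0·2 + 5·-2.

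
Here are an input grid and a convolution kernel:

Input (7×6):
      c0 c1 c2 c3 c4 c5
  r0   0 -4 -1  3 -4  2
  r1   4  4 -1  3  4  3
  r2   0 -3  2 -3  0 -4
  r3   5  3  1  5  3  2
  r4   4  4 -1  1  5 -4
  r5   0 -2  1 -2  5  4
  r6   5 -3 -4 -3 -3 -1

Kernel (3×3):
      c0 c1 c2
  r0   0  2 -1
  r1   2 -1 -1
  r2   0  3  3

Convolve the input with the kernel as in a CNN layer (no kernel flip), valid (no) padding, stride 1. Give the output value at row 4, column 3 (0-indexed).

-11

The receptive field on the input at this output position is [1 5 -4 / -2 5 4 / -3 -3 -1]. Elementwise product with the kernel and sum: 5·2 + -4·-1 + -2·2 + 5·-1 + 4·-1 + -3·3 + -1·3.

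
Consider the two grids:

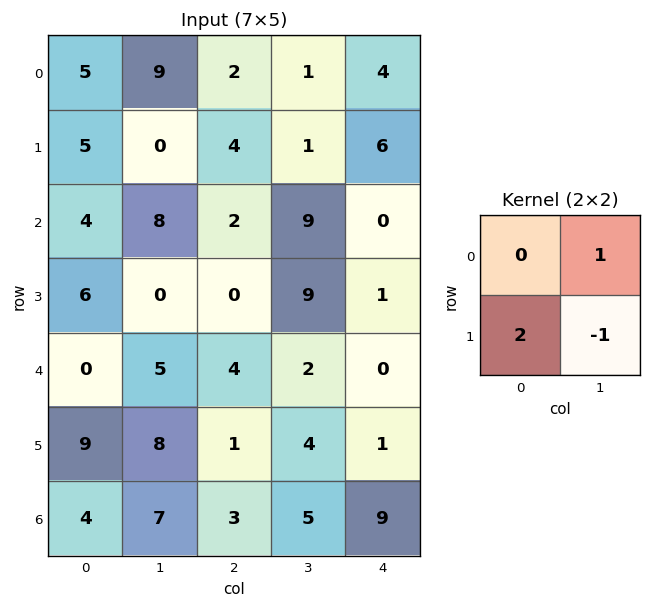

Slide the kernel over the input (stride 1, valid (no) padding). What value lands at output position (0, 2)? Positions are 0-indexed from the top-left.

The receptive field on the input at this output position is [2 1 / 4 1]. Elementwise product with the kernel and sum: 1·1 + 4·2 + 1·-1.

8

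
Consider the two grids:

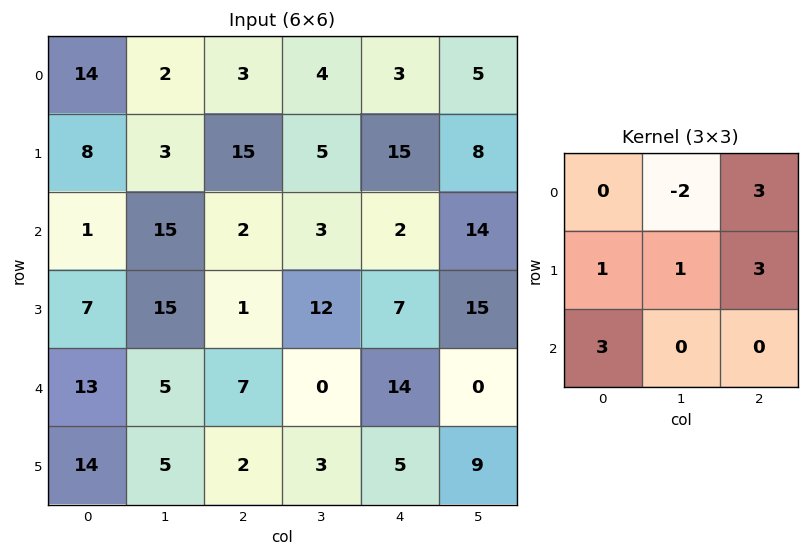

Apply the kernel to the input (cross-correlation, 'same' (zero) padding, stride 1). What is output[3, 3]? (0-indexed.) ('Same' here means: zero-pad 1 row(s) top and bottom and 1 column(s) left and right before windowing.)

55

The receptive field on the zero-padded input at this output position is [2 3 2 / 1 12 7 / 7 0 14]. Elementwise product with the kernel and sum: 3·-2 + 2·3 + 1·1 + 12·1 + 7·3 + 7·3.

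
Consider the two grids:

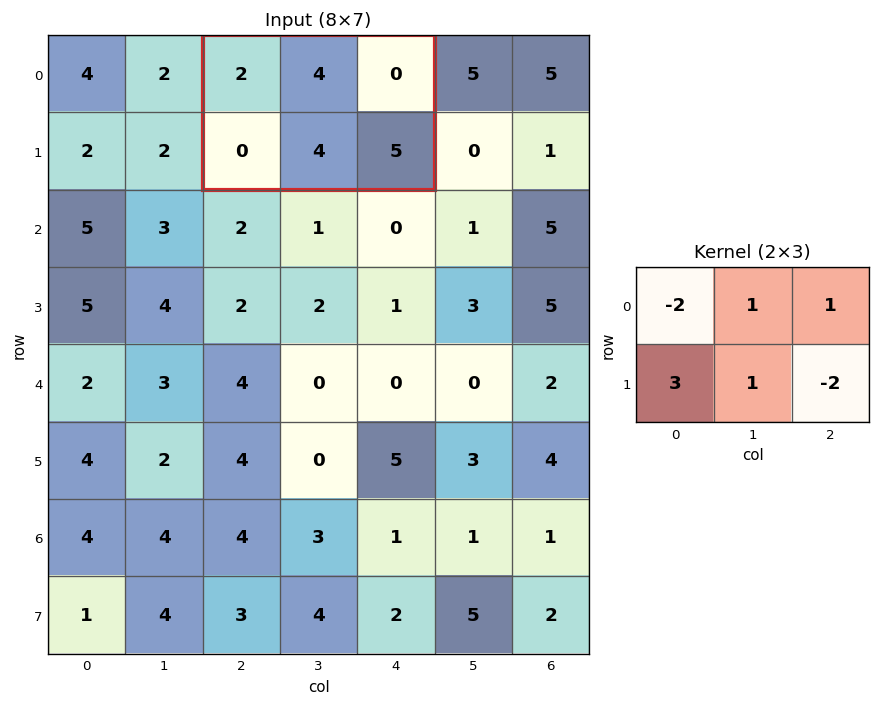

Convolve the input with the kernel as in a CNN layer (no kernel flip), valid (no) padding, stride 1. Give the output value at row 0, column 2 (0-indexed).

-6

The receptive field on the input at this output position is [2 4 0 / 0 4 5]. Elementwise product with the kernel and sum: 2·-2 + 4·1 + 0·1 + 0·3 + 4·1 + 5·-2.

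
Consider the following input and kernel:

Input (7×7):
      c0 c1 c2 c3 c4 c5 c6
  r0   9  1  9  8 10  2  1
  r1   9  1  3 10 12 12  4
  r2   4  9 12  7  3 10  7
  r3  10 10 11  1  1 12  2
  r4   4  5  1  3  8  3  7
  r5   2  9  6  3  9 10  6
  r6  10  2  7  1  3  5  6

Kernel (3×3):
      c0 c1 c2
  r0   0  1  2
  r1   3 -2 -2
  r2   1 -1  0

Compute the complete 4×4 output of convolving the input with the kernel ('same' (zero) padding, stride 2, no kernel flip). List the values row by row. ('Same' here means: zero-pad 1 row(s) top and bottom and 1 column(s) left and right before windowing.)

Output[0,0]: The receptive field on the zero-padded input at this output position is [0 0 0 / 0 9 1 / 0 9 1]. Elementwise product with the kernel and sum: 0·1 + 0·2 + 0·3 + 9·-2 + 1·-2 + 0·1 + 9·-1.

-29 -33 -2 12
-25 11 31 30
10 23 6 1
-4 2 16 9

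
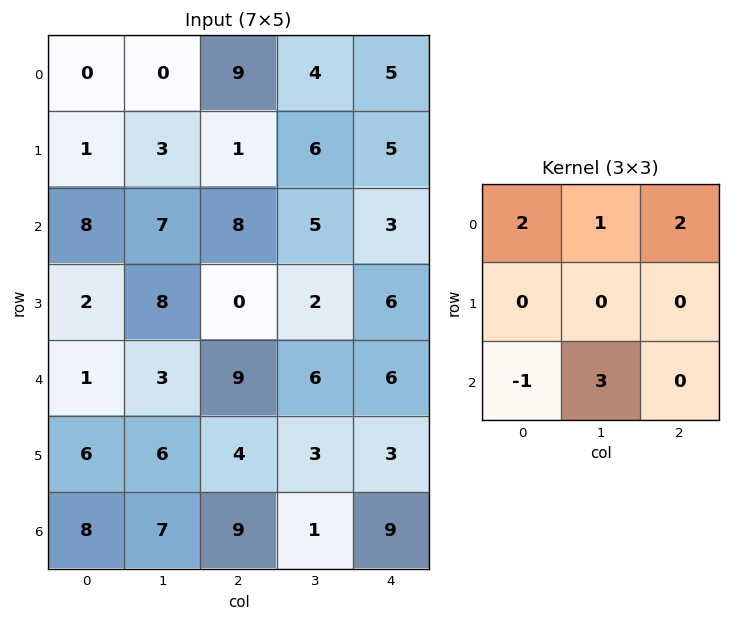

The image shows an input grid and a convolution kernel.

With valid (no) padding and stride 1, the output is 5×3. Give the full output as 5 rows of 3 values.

31 34 39
29 11 24
47 56 36
24 26 19
36 47 30

Output[0,0]: The receptive field on the input at this output position is [0 0 9 / 1 3 1 / 8 7 8]. Elementwise product with the kernel and sum: 0·2 + 0·1 + 9·2 + 8·-1 + 7·3.
Output[0,1]: The receptive field on the input at this output position is [0 9 4 / 3 1 6 / 7 8 5]. Elementwise product with the kernel and sum: 0·2 + 9·1 + 4·2 + 7·-1 + 8·3.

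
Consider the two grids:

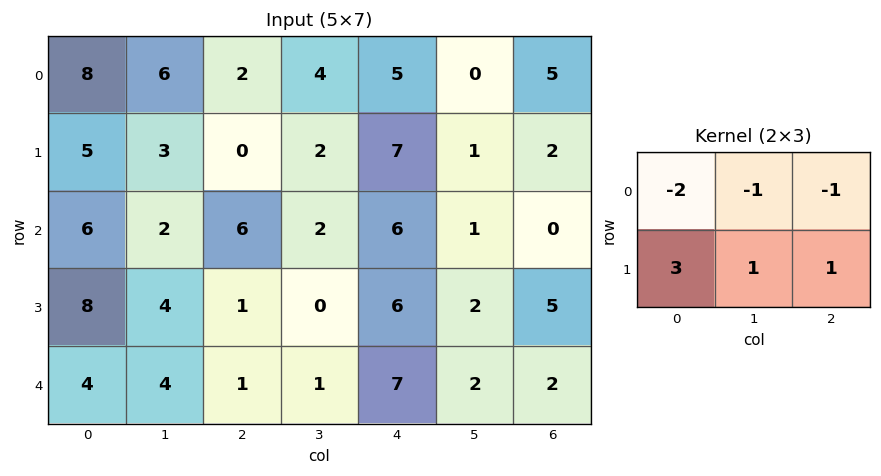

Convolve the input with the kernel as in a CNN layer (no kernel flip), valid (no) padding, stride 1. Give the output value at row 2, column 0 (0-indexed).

9

The receptive field on the input at this output position is [6 2 6 / 8 4 1]. Elementwise product with the kernel and sum: 6·-2 + 2·-1 + 6·-1 + 8·3 + 4·1 + 1·1.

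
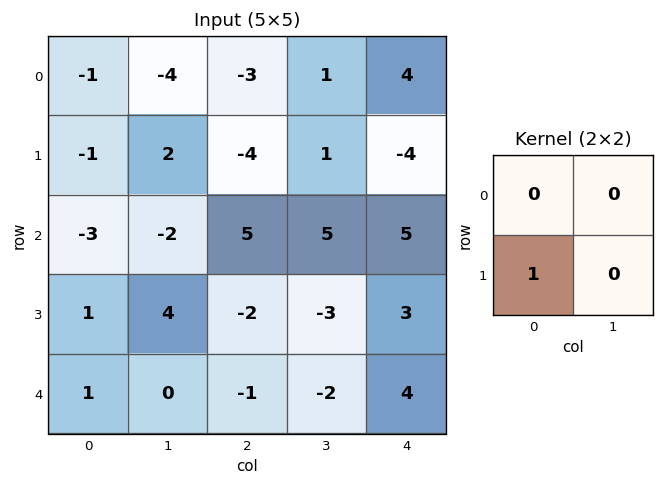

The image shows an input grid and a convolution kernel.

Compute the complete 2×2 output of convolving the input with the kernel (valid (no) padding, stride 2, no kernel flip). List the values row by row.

Output[0,0]: The receptive field on the input at this output position is [-1 -4 / -1 2]. Elementwise product with the kernel and sum: -1·1.
Output[0,1]: The receptive field on the input at this output position is [-3 1 / -4 1]. Elementwise product with the kernel and sum: -4·1.

-1 -4
1 -2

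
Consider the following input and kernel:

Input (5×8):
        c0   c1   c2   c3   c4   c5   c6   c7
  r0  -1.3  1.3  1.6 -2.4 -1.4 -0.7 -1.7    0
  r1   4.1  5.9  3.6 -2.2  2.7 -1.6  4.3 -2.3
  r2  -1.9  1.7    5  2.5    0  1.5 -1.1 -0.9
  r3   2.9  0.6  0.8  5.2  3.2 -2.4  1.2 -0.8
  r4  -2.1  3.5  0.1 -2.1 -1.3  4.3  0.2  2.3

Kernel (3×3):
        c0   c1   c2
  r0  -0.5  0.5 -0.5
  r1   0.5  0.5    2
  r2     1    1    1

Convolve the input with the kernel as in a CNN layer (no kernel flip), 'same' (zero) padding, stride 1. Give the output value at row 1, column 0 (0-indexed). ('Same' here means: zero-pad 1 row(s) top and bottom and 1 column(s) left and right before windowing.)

The receptive field on the zero-padded input at this output position is [0 -1.3 1.3 / 0 4.1 5.9 / 0 -1.9 1.7]. Elementwise product with the kernel and sum: 0·-0.5 + -1.3·0.5 + 1.3·-0.5 + 0·0.5 + 4.1·0.5 + 5.9·2 + 0·1 + -1.9·1 + 1.7·1.

12.35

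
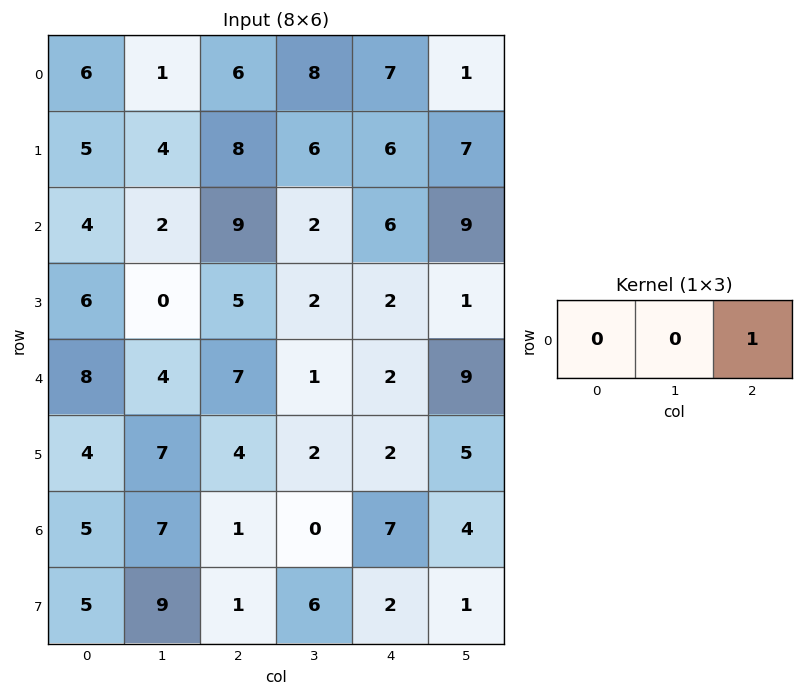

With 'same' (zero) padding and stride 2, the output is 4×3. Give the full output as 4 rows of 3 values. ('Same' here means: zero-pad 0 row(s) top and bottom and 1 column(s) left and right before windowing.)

1 8 1
2 2 9
4 1 9
7 0 4

Output[0,0]: The receptive field on the zero-padded input at this output position is [0 6 1]. Elementwise product with the kernel and sum: 1·1.
Output[0,1]: The receptive field on the zero-padded input at this output position is [1 6 8]. Elementwise product with the kernel and sum: 8·1.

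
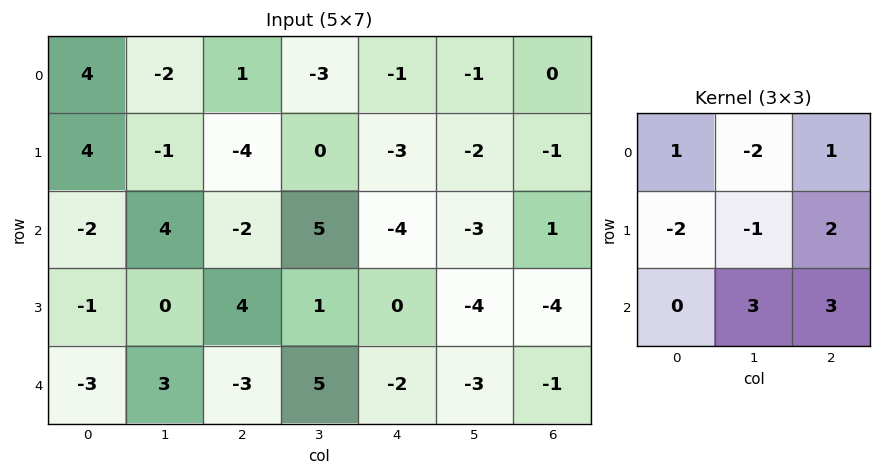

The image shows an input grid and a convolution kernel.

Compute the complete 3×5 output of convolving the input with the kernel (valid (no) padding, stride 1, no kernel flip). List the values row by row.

0 8 11 -24 1
10 26 -13 -20 -11
-2 17 -16 -15 -13

Output[0,0]: The receptive field on the input at this output position is [4 -2 1 / 4 -1 -4 / -2 4 -2]. Elementwise product with the kernel and sum: 4·1 + -2·-2 + 1·1 + 4·-2 + -1·-1 + -4·2 + 4·3 + -2·3.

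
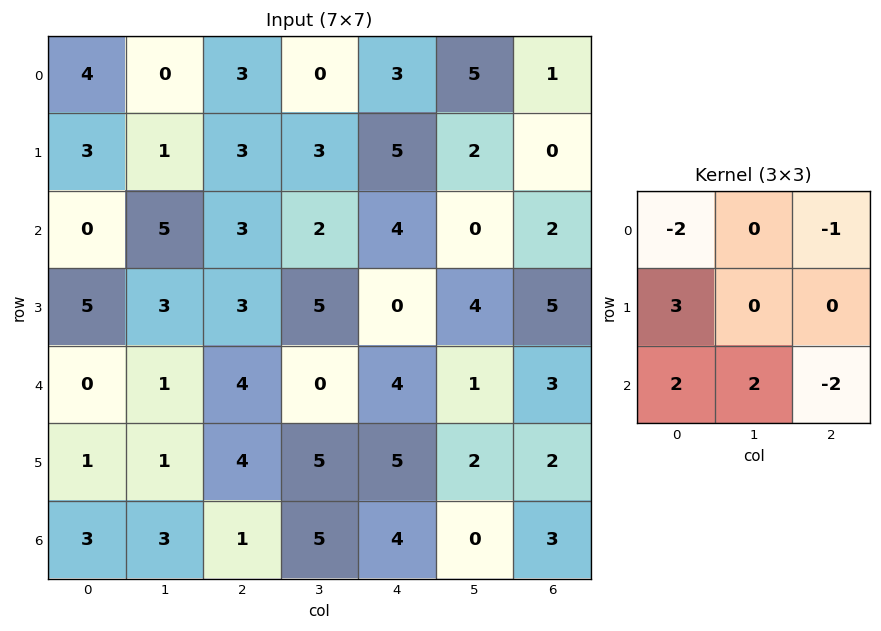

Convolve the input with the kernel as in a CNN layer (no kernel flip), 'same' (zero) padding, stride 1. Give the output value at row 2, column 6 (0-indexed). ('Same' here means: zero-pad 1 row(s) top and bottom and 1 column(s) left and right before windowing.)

The receptive field on the zero-padded input at this output position is [2 0 0 / 0 2 0 / 4 5 0]. Elementwise product with the kernel and sum: 2·-2 + 0·-1 + 0·3 + 4·2 + 5·2 + 0·-2.

14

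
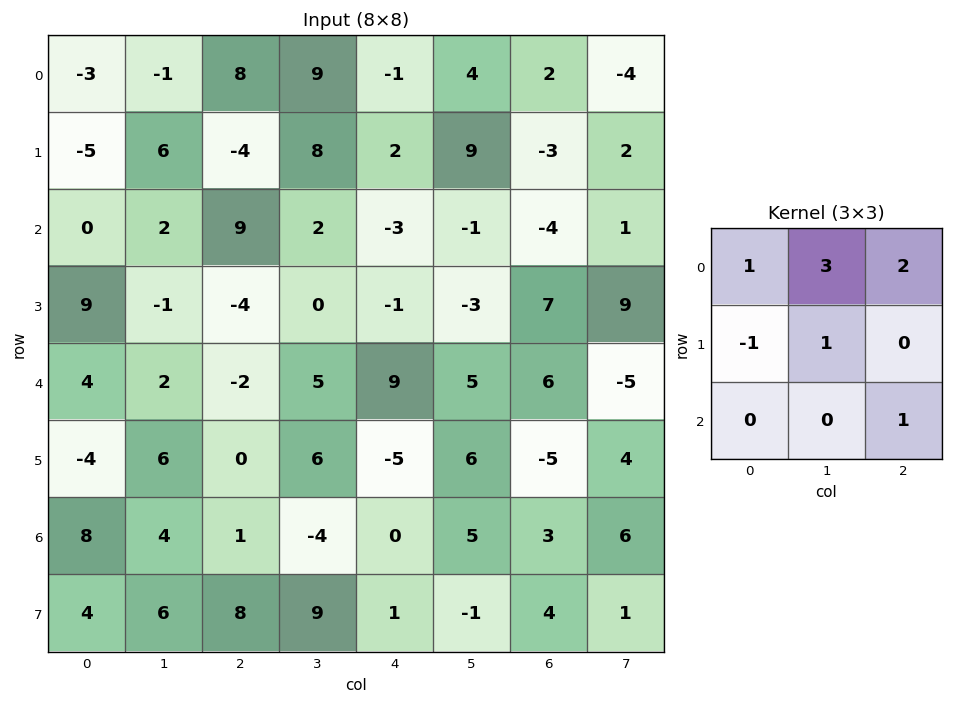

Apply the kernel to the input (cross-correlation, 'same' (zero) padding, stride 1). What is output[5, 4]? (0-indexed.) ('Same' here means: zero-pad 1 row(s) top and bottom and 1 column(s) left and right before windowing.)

The receptive field on the zero-padded input at this output position is [5 9 5 / 6 -5 6 / -4 0 5]. Elementwise product with the kernel and sum: 5·1 + 9·3 + 5·2 + 6·-1 + -5·1 + 5·1.

36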